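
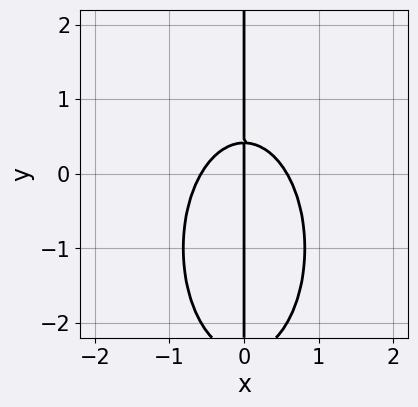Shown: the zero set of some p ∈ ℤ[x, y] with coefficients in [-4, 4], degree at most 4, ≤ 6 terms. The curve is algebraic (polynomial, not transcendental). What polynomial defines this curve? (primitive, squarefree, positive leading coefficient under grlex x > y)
3*x^3 + x*y^2 + 2*x*y - x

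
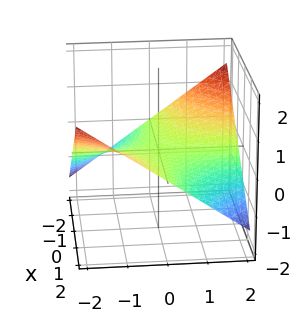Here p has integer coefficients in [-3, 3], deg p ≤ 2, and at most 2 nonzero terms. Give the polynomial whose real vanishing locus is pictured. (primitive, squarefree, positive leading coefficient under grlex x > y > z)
x*y + 3*z

1. deg p = 2.
2. From the axis intercepts and sections: the visible x-axis segment lies entirely on the surface; one z-axis crossing is at z = 0; every point of the y-axis in the box is on the surface.
3. Fitting integer coefficients to these (and the overall shape) gives p.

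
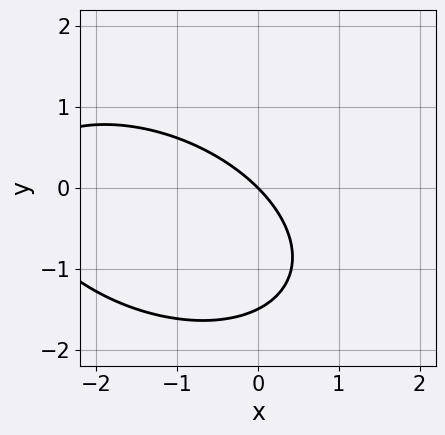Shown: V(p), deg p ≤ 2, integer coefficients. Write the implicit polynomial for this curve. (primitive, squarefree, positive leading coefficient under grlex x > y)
The degree is 2 — no degree-1 curve has this shape.
Checking where it meets the axes: it crosses the y-axis at the gridline y = 0; it crosses the x-axis at the gridline x = 0.
The integer polynomial consistent with all of this is the stated p.

x^2 + x*y + 2*y^2 + 3*x + 3*y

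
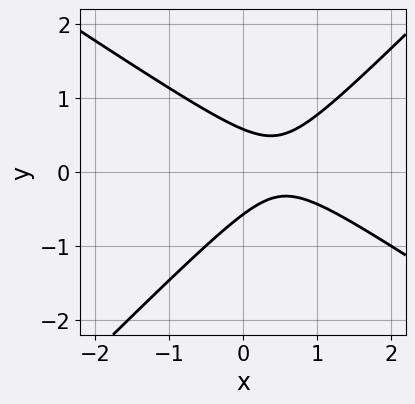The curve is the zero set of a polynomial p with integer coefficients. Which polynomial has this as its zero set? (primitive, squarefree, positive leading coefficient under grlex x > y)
2*x^2 + x*y - 3*y^2 - 2*x + 1

Degree: a generic line meets the curve in up to 2 points, so deg p = 2.
Against the integer gridlines: the curve avoids every integer x-axis point in the box.
These observations pin down the coefficients.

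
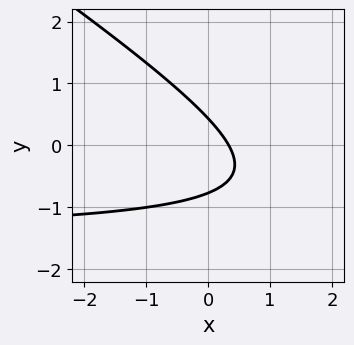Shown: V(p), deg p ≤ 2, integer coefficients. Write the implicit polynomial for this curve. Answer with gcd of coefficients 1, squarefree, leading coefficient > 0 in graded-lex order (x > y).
2*x*y + 3*y^2 + 3*x + y - 1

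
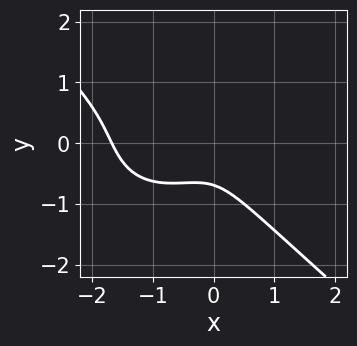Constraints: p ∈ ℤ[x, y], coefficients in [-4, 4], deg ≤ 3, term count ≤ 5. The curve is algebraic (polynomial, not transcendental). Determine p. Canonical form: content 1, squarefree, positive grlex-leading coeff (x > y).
2*x^3 + 3*y^3 + 3*x^2 - 2*x*y + 1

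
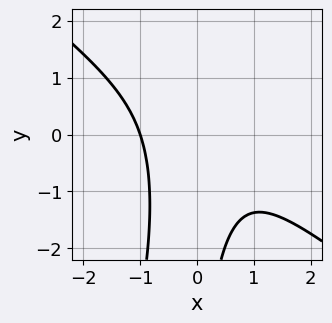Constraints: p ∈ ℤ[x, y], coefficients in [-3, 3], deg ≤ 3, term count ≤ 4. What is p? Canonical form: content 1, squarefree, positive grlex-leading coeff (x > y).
3*x^3 + 3*x^2*y - x*y^2 + 3

1. deg p = 3. The shape is more complex than any degree-2 curve.
2. Checking where it meets the axes: it meets the x-axis at x = -1 (among the integer gridlines); the curve avoids every integer y-axis point in the box.
3. These observations pin down the coefficients.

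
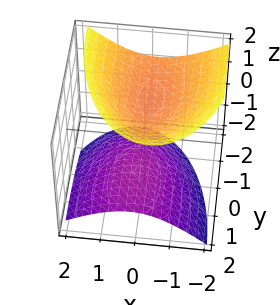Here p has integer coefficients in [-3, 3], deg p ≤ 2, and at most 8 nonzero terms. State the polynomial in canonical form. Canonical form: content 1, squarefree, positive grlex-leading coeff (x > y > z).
First, the picture has 2 separate pieces.
Next, deg p = 2.
Then, reading off the gridlines: the surface avoids every integer y-axis point in the box; the surface avoids every integer x-axis point in the box.
Finally, matching integer coefficients to the picture gives p.

3*x^2 + x*z + y^2 + 2*y*z - 3*z^2 + 2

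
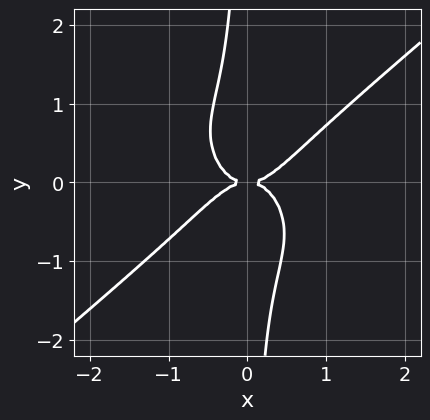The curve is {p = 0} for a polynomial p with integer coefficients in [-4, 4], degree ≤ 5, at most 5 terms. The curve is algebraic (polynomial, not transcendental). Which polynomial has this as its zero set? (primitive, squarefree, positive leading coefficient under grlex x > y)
2*x^4 - x^3*y - 2*x*y^3 - y^2

First, the degree is 4 — the shape is more complex than any degree-3 curve.
Then, observable constraints: one x-axis crossing is at x = 0; one y-axis crossing is at y = 0.
Finally, fitting integer coefficients to these (and the overall shape) gives p.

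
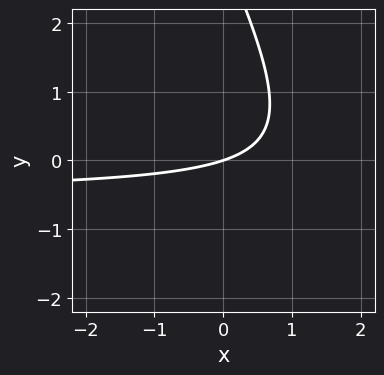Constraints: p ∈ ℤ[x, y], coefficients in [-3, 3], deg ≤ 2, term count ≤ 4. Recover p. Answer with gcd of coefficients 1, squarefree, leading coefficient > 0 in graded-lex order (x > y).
The degree is 2 — the shape is more complex than any degree-1 curve.
From the axis intercepts and sections: it crosses the y-axis at the gridline y = 0; it meets the x-axis at x = 0 (among the integer gridlines).
Fitting integer coefficients to these (and the overall shape) gives p.

2*x*y + y^2 + x - 3*y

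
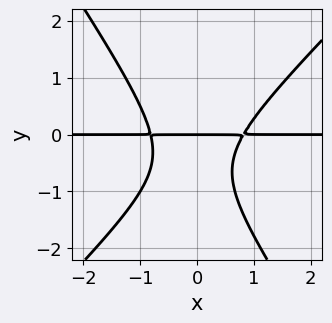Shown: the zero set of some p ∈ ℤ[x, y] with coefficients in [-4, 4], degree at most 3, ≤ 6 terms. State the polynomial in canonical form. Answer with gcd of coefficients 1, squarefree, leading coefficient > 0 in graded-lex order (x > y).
1. deg p = 3. The shape is more complex than any degree-2 curve.
2. Observable constraints: it meets the y-axis at y = 0 (among the integer gridlines); every point of the x-axis in the box is on the curve.
3. Putting this together gives p.

3*x^2*y - x*y^2 - 2*y^3 - 2*y^2 - 2*y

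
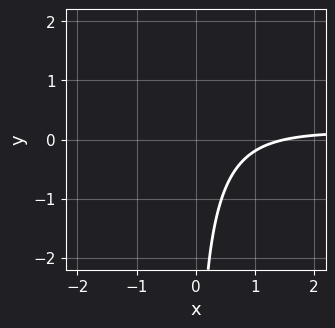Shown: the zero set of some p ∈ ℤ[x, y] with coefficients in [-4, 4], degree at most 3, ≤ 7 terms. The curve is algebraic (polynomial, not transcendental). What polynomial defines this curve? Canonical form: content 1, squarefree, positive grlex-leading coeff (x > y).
1. deg p = 3. No degree-2 curve has this shape.
2. From the axis intercepts and sections: it misses every integer gridline on the y-axis.
3. Putting this together gives p.

2*x^2*y - x*y^2 + 3*x*y - 2*x + 3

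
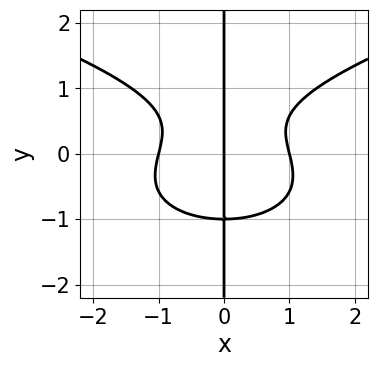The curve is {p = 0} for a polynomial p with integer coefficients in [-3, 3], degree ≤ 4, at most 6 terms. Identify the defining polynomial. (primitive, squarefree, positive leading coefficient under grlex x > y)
3*x*y^3 - 2*x^3 - x*y + 2*x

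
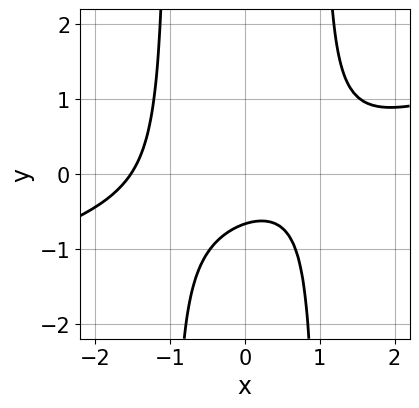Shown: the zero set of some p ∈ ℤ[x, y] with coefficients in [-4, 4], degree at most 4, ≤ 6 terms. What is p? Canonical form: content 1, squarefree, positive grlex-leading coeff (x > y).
x^3 - 3*x^2*y - x + 3*y + 2

1. The degree is 3 — the shape is more complex than any degree-2 curve.
2. Matching integer coefficients to the picture gives p.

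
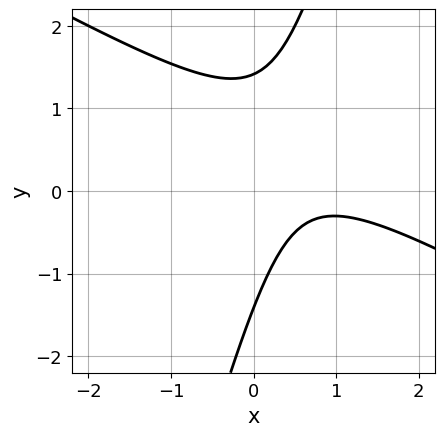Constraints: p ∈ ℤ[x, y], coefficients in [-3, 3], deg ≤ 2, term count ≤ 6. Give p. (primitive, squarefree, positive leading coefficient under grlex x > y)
2*x^2 + 3*x*y - y^2 - 3*x + 2

1. The degree is 2 — the shape is more complex than any degree-1 curve.
2. Observable constraints: it misses every integer gridline on the x-axis.
3. Assembling these constraints gives the stated polynomial.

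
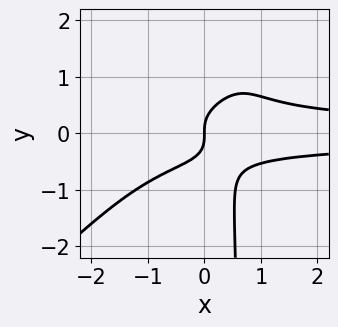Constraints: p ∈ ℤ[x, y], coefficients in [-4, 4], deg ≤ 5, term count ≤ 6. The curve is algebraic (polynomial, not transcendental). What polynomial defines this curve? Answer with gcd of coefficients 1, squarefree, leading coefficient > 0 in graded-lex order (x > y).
3*x^2*y^2 - 3*x*y^3 + 2*y^3 - x

First, deg p = 4. The shape is more complex than any degree-3 curve.
Next, from the visible intercepts: one x-axis crossing is at x = 0; it crosses the y-axis at the gridline y = 0.
Finally, these observations pin down the coefficients.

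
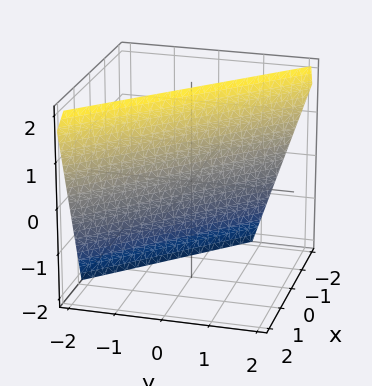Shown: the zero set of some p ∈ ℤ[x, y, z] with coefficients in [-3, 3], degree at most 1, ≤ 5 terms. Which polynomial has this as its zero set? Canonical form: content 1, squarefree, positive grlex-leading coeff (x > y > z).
First, the degree is 1 — the surface is flat (a plane).
Then, checking where it meets the axes: it crosses the z-axis at the gridline z = 2.
Finally, putting this together gives p.

3*x + 3*y - z + 2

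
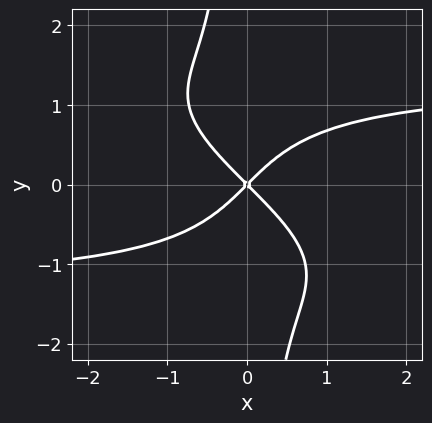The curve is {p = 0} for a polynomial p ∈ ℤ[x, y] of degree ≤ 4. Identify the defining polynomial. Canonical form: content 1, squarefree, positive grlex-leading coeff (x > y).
(a) The degree is 4 — no degree-3 curve has this shape.
(b) Reading off the gridlines: it crosses the y-axis at the gridline y = 0; one x-axis crossing is at x = 0.
(c) Together with the visible shape, these determine p as stated.

x^2*y^2 + 2*x*y^3 - 2*x^2 + 2*y^2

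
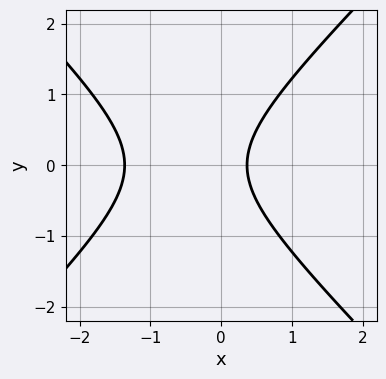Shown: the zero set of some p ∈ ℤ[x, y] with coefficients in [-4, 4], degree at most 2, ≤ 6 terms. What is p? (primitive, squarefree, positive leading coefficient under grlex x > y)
2*x^2 - 2*y^2 + 2*x - 1

First, degree: the shape is more complex than any degree-1 curve, so deg p = 2.
Next, symmetries: it's symmetric under y → −y, forcing even powers of y.
Then, checking where it meets the axes: no y-intercept at any integer in the box.
Finally, putting this together gives p.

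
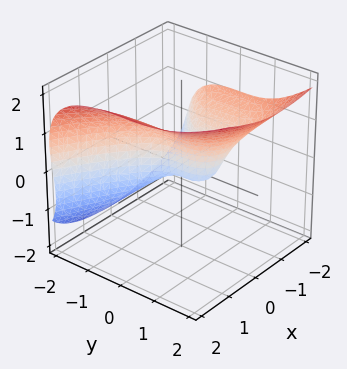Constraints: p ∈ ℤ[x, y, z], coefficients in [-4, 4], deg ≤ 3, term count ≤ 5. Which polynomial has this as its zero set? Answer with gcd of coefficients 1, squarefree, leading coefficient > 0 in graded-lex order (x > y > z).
2*y^3 - 3*z^3 + 3*x^2 + 2*x*z + 3*x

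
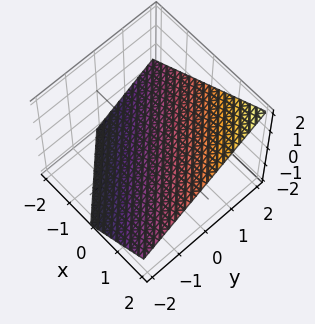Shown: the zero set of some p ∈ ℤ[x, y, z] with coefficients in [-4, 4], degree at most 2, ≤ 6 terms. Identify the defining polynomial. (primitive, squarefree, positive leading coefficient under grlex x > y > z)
(a) Degree: the surface is flat (a plane), so deg p = 1.
(b) Against the integer gridlines: it meets the x-axis at x = 1 (among the integer gridlines); one y-axis crossing is at y = 1.
(c) Putting this together gives p.

2*x + 2*y - 3*z - 2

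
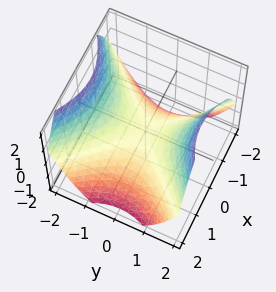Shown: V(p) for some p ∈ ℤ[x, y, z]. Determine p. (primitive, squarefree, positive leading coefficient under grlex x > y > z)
2*x^2 - 2*y^2 + 3*z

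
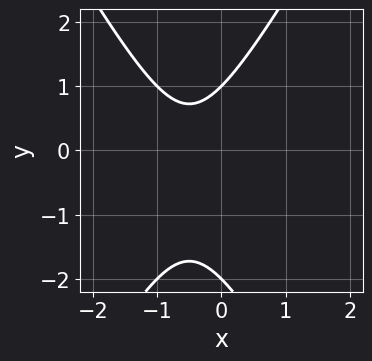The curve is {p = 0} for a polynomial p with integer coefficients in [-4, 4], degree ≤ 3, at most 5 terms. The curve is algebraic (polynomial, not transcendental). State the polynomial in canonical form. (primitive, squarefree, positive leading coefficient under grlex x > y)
3*x^2 - y^2 + 3*x - y + 2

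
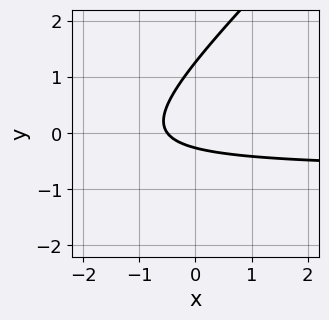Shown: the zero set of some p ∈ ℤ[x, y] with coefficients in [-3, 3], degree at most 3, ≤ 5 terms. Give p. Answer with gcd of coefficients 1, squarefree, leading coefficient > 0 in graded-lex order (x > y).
3*x*y - 3*y^2 + 2*x + 3*y + 1

(a) The degree is 2 — the shape is more complex than any degree-1 curve.
(b) The integer polynomial consistent with all of this is the stated p.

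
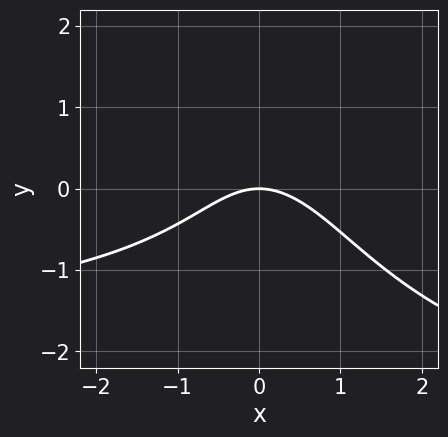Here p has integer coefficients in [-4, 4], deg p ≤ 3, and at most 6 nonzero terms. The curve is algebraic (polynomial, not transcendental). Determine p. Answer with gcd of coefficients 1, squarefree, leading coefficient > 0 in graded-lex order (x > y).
(a) The degree is 3 — no degree-2 curve has this shape.
(b) From the visible intercepts: it meets the y-axis at y = 0 (among the integer gridlines); one x-axis crossing is at x = 0.
(c) The integer polynomial consistent with all of this is the stated p.

x^2*y + x*y^2 + y^3 + 2*x^2 + 3*y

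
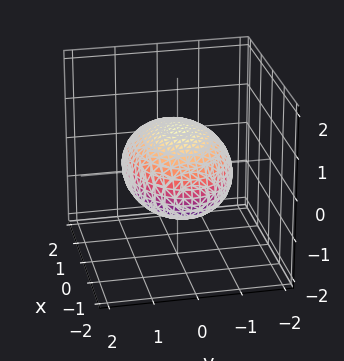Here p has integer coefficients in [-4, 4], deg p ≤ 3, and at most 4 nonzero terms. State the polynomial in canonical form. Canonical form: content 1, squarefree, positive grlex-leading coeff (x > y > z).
x^2 + 2*y^2 + 3*z^2 - 3

First, degree: bounded and convex; a quadric, so deg p = 2.
Next, symmetries: it's symmetric under z → −z, forcing even powers of z; mirror symmetry x ↦ −x ⇒ only even powers of x; mirror symmetry y ↦ −y ⇒ only even powers of y.
Then, against the integer gridlines: among the integer gridlines, it crosses the z-axis at z ∈ {-1, 1}.
Finally, putting this together gives p.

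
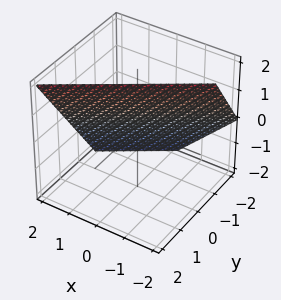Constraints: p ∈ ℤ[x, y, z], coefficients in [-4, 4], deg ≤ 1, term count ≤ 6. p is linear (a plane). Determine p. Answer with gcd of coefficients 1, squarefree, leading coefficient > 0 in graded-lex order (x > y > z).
2*x - 3*y + 2*z - 2

(a) deg p = 1. Every cross-section is a straight line — this is a plane.
(b) Observable constraints: it meets the x-axis at x = 1 (among the integer gridlines); it meets the z-axis at z = 1 (among the integer gridlines).
(c) Fitting integer coefficients to these (and the overall shape) gives p.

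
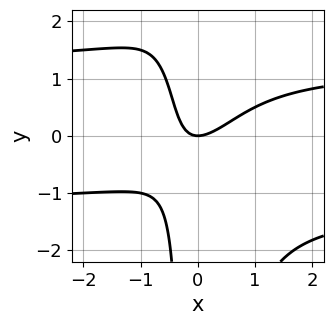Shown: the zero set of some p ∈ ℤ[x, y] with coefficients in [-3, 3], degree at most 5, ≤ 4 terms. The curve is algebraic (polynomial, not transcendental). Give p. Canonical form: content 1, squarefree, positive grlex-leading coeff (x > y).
2*x^2*y^2 - 3*x^2 + 3*x*y + 2*y

The degree is 4 — the shape is more complex than any degree-3 curve.
Observable constraints: it meets the x-axis at x = 0 (among the integer gridlines); it crosses the y-axis at the gridline y = 0.
Matching integer coefficients to the picture gives p.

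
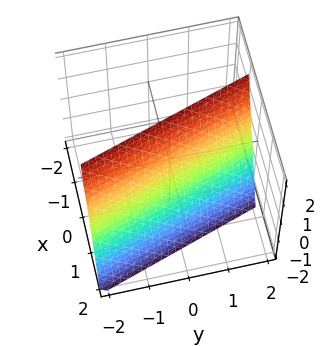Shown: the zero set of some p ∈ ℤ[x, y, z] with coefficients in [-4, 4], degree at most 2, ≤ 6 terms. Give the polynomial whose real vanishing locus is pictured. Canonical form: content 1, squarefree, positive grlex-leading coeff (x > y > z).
(a) deg p = 1. The surface is flat (a plane).
(b) From the axis intercepts and sections: it meets the y-axis at y = 2 (among the integer gridlines); it crosses the z-axis at the gridline z = 2.
(c) Assembling these constraints gives the stated polynomial.

3*x + y + z - 2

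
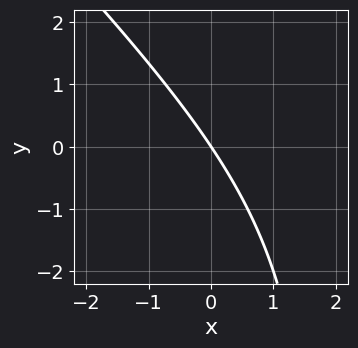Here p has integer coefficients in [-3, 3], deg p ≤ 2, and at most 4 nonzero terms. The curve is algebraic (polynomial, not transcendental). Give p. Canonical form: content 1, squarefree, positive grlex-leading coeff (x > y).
First, deg p = 2. A generic line meets the curve in up to 2 points.
Next, checking where it meets the axes: it meets the x-axis at x = 0 (among the integer gridlines); one y-axis crossing is at y = 0.
Finally, matching integer coefficients to the picture gives p.

x^2 + x*y - 3*x - 2*y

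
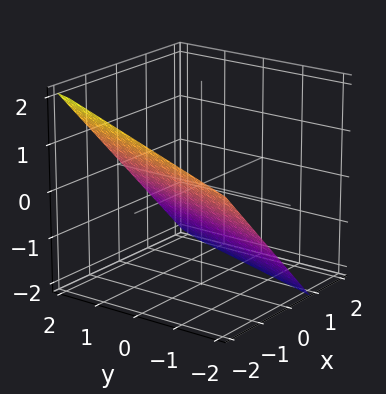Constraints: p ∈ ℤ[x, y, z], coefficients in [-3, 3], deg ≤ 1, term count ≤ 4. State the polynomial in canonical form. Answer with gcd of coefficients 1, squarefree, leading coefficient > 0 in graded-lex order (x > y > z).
deg p = 1. Every cross-section is a straight line — this is a plane.
From the axis intercepts and sections: it crosses the y-axis at the gridline y = 2.
These observations pin down the coefficients.

3*x - y + 3*z + 2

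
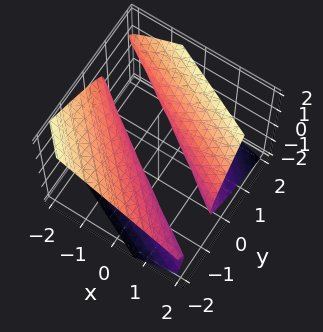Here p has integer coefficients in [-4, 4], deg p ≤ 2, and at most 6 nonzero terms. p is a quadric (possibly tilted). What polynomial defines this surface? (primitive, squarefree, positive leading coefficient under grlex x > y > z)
x^2 + 3*x*y + 2*y^2 + 2*y*z - 3*z^2 - 1

First, there are 2 components. They look like related sheets of one shape, so recover p as a whole.
Next, deg p = 2. The shape is more complex than any degree-1 surface.
Then, against the integer gridlines: among the integer gridlines, it crosses the x-axis at x ∈ {-1, 1}; it misses every integer gridline on the z-axis.
Finally, these observations pin down the coefficients.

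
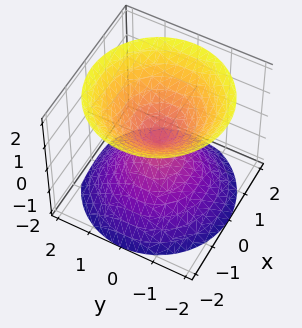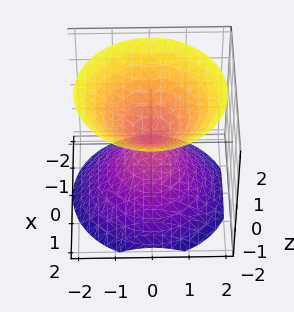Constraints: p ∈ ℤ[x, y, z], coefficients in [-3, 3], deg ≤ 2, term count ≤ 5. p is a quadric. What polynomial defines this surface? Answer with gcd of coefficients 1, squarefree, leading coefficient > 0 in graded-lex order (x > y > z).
I count 2 distinct pieces. Treating them together as one polynomial.
Degree: a double cone through the origin; a quadric, so deg p = 2.
Symmetry: the surface is invariant under rotation about z: p = q(x² + y², z); it's symmetric under z → −z, forcing even powers of z.
Reading off the gridlines: a circular section at z = -1 has radius exactly 1; one x-axis crossing is at x = 0; it meets the y-axis at y = 0 (among the integer gridlines).
The integer polynomial consistent with all of this is the stated p.

x^2 + y^2 - z^2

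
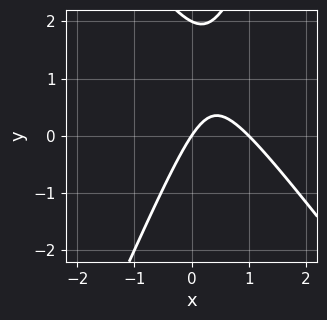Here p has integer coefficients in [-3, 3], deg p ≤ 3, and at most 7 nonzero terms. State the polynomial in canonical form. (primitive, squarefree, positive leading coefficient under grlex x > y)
1. Degree: the shape is more complex than any degree-1 curve, so deg p = 2.
2. From the visible intercepts: the y-axis gridline crossings are at y ∈ {0, 2}; among the integer gridlines, it crosses the x-axis at x ∈ {0, 1}.
3. The integer polynomial consistent with all of this is the stated p.

3*x^2 + x*y - y^2 - 3*x + 2*y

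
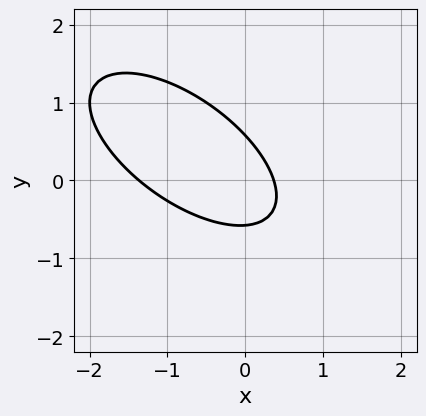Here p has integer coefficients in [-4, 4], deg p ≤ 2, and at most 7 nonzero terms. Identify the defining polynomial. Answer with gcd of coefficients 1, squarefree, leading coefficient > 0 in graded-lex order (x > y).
2*x^2 + 3*x*y + 3*y^2 + 2*x - 1

First, deg p = 2.
Finally, putting this together gives p.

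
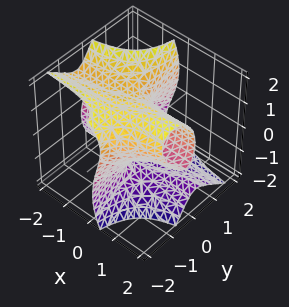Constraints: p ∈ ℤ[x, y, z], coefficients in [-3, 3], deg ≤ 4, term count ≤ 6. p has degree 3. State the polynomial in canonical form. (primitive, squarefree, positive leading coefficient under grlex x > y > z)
First, degree: a generic line meets the surface in up to 3 points, so deg p = 3.
Then, observable constraints: the visible x-axis segment lies entirely on the surface; it crosses the z-axis at the gridline z = 0; it meets the y-axis at y = 0 (among the integer gridlines).
Finally, assembling these constraints gives the stated polynomial.

3*x*y^2 + 2*x*y*z + z^3 + 2*y - 2*z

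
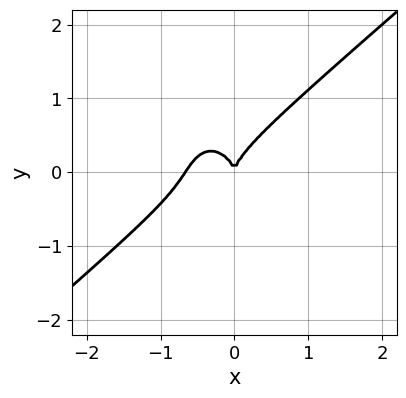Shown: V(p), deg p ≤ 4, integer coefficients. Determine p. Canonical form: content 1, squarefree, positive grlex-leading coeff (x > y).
(a) The degree is 3 — the shape is more complex than any degree-2 curve.
(b) Against the integer gridlines: one x-axis crossing is at x = 0; it crosses the y-axis at the gridline y = 0.
(c) Matching integer coefficients to the picture gives p.

3*x^3 - 2*x^2*y - 2*y^3 + 2*x^2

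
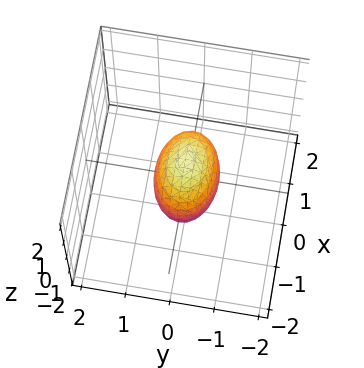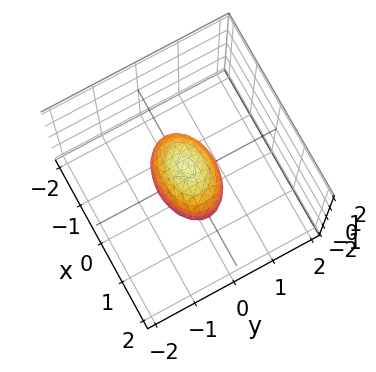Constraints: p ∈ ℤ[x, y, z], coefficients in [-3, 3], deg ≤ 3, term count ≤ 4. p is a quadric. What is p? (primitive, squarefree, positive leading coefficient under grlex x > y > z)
First, the degree is 2 — bounded and convex; a quadric.
Next, symmetries: the z ↦ −z reflection is a symmetry, so z appears only in even powers; mirror symmetry y ↦ −y ⇒ only even powers of y; the x ↦ −x reflection is a symmetry, so x appears only in even powers.
Then, from the visible intercepts: the z-axis gridline crossings are at z ∈ {-1, 1}; among the integer gridlines, it crosses the x-axis at x ∈ {-1, 1}.
Finally, together with the visible shape, these determine p as stated.

x^2 + 2*y^2 + z^2 - 1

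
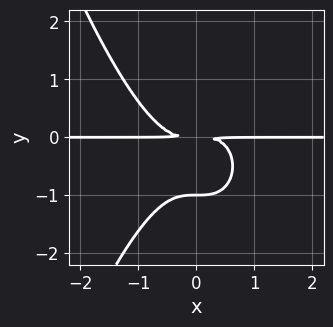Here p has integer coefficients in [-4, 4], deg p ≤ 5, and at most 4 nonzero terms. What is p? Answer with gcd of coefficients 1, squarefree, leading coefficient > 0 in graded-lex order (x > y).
1. The degree is 4 — a generic line meets the curve in up to 4 points.
2. Observable constraints: it meets the y-axis at y = -1 (among the integer gridlines); the visible x-axis segment lies entirely on the curve.
3. Fitting integer coefficients to these (and the overall shape) gives p.

x^3*y + y^3 + y^2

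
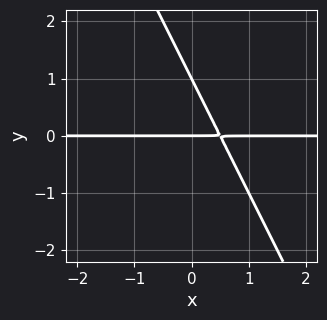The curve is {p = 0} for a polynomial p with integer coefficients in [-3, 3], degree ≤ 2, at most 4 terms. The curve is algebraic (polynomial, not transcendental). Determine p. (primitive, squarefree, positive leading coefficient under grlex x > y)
1. The degree is 2 — the shape is more complex than any degree-1 curve.
2. From the axis intercepts and sections: the visible x-axis segment lies entirely on the curve; the y-axis gridline crossings are at y ∈ {0, 1}.
3. Fitting integer coefficients to these (and the overall shape) gives p.

2*x*y + y^2 - y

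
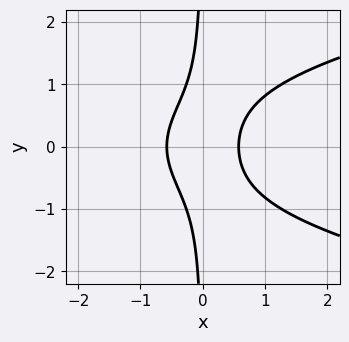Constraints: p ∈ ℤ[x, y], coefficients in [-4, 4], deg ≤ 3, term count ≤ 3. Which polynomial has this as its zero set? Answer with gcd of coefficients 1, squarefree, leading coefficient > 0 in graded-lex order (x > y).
deg p = 3.
Symmetries: mirror symmetry y ↦ −y ⇒ only even powers of y.
Against the integer gridlines: no y-intercept at any integer in the box.
These observations pin down the coefficients.

3*x*y^2 - 3*x^2 + 1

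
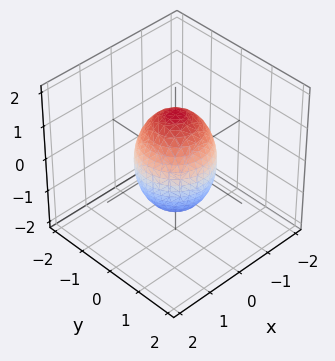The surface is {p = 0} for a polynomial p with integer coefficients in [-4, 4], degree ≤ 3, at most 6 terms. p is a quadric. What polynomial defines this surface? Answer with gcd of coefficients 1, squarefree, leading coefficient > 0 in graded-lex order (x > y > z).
2*x^2 + 2*y^2 + z^2 - 2

(a) The degree is 2 — bounded and convex; a quadric.
(b) Symmetries: mirror symmetry z ↦ −z ⇒ only even powers of z; rotational symmetry about the z-axis ⇒ p depends on x, y only through x² + y².
(c) From the visible intercepts: a circular section at z = 0 has radius exactly 1; among the integer gridlines, it crosses the y-axis at y ∈ {-1, 1}; among the integer gridlines, it crosses the x-axis at x ∈ {-1, 1}.
(d) Putting this together gives p.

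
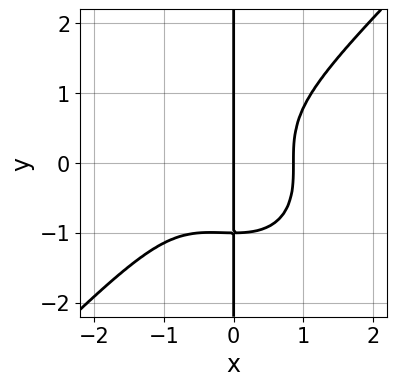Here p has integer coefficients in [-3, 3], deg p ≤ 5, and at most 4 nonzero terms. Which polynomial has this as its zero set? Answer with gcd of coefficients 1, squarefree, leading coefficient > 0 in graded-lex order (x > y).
2*x^4 - 2*x*y^3 + x^3 - 2*x

The degree is 4 — the shape is more complex than any degree-3 curve.
Observable constraints: it meets the x-axis at x = 0 (among the integer gridlines); every point of the y-axis in the box is on the curve.
Together with the visible shape, these determine p as stated.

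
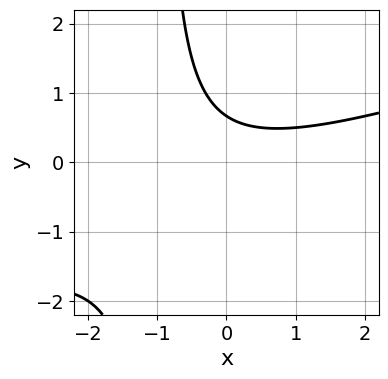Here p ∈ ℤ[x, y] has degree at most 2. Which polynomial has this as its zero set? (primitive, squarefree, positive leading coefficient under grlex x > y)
x^2 - 3*x*y - 3*y + 2

First, deg p = 2.
Next, from the axis intercepts and sections: it misses every integer gridline on the x-axis.
Finally, the integer polynomial consistent with all of this is the stated p.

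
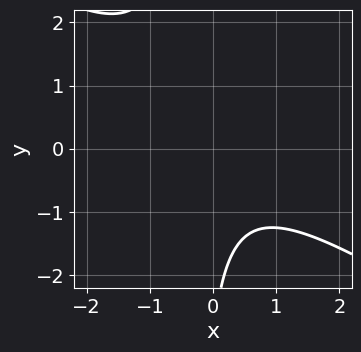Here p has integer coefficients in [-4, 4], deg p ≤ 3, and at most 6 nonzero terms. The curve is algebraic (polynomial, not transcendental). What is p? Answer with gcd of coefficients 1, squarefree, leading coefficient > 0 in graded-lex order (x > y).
1. deg p = 2. A generic line meets the curve in up to 2 points.
2. Observable constraints: the curve avoids every integer x-axis point in the box; it misses every integer gridline on the y-axis.
3. The integer polynomial consistent with all of this is the stated p.

2*x^2 + 3*x*y + y + 3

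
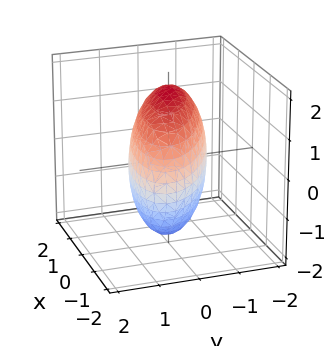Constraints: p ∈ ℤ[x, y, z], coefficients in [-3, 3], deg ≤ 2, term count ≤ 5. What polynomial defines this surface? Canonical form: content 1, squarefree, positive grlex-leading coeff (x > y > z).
deg p = 2. The shape is more complex than any degree-1 surface.
From the visible intercepts: the y-axis gridline crossings are at y ∈ {-1, 1}.
Putting this together gives p.

x^2 + 2*x*y + 3*y^2 + z^2 - 3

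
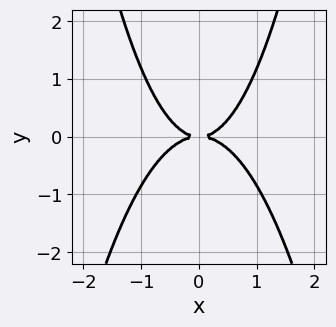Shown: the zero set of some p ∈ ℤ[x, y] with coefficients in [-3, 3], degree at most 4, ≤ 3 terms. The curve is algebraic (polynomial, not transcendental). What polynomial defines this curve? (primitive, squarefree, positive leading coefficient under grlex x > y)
3*x^4 + x^2*y - 3*y^2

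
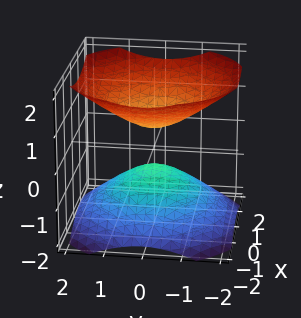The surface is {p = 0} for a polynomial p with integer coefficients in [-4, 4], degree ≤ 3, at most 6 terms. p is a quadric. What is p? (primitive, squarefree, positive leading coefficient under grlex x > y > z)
2*x^2 + 2*y^2 - 3*z^2 + 1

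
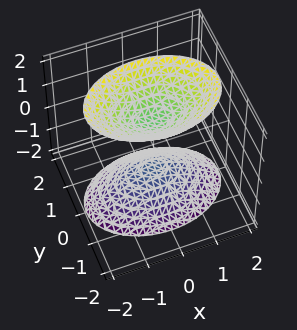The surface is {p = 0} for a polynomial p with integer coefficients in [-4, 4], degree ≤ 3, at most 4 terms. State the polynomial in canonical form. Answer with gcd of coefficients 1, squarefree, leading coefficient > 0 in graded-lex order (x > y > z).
(a) The picture has 2 separate pieces. They look like related sheets of one shape, so recover p as a whole.
(b) deg p = 2. Two separate bowl-shaped sheets opening away from each other; a quadric.
(c) Symmetries: it's symmetric under x → −x, forcing even powers of x; it's symmetric under z → −z, forcing even powers of z; mirror symmetry y ↦ −y ⇒ only even powers of y.
(d) Against the integer gridlines: it misses every integer gridline on the y-axis; among the integer gridlines, it crosses the z-axis at z ∈ {-1, 1}; no x-intercept at any integer in the box.
(e) Matching integer coefficients to the picture gives p.

x^2 + 2*y^2 - z^2 + 1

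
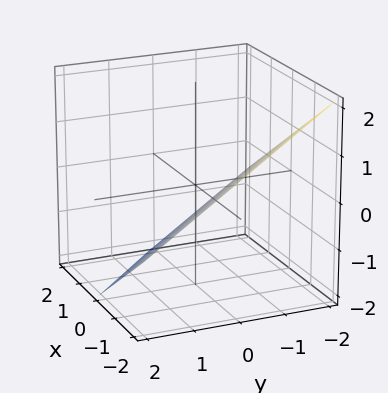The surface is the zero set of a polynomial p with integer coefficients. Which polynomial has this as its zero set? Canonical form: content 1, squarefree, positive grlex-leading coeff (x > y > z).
deg p = 1. Every cross-section is a straight line — this is a plane.
Against the integer gridlines: it meets the x-axis at x = -1 (among the integer gridlines); it meets the y-axis at y = -1 (among the integer gridlines).
Solving for integer coefficients yields p as stated.

2*x + 2*y + 3*z + 2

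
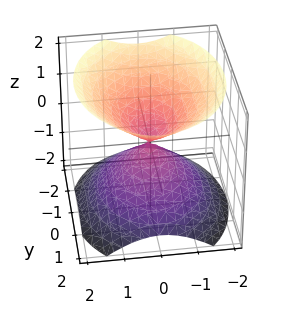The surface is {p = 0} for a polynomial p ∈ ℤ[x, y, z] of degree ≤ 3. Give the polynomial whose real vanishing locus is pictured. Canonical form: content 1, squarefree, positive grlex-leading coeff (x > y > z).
There are 2 components. They look like related sheets of one shape, so recover p as a whole.
deg p = 2. Two nappes meeting at a single point; a quadric.
Symmetries: the z ↦ −z reflection is a symmetry, so z appears only in even powers; the x ↦ −x reflection is a symmetry, so x appears only in even powers; mirror symmetry y ↦ −y ⇒ only even powers of y.
From the visible intercepts: it crosses the x-axis at the gridline x = 0; it crosses the z-axis at the gridline z = 0; one y-axis crossing is at y = 0.
Matching integer coefficients to the picture gives p.

3*x^2 + 2*y^2 - 3*z^2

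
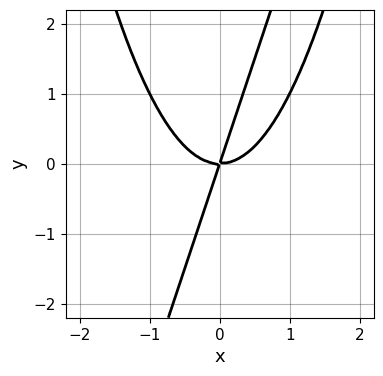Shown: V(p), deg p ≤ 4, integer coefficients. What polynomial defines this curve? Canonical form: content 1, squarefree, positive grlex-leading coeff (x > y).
(a) Degree: no degree-2 curve has this shape, so deg p = 3.
(b) From the visible intercepts: it meets the y-axis at y = 0 (among the integer gridlines); it meets the x-axis at x = 0 (among the integer gridlines).
(c) The integer polynomial consistent with all of this is the stated p.

3*x^3 - x^2*y - 3*x*y + y^2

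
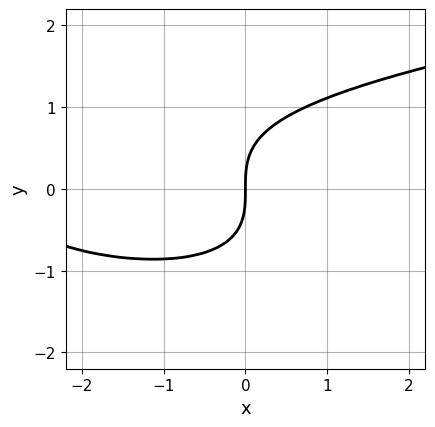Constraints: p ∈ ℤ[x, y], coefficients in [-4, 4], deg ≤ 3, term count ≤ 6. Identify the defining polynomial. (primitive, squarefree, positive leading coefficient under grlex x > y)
1. The degree is 3 — no degree-2 curve has this shape.
2. Checking where it meets the axes: it meets the y-axis at y = 0 (among the integer gridlines); it meets the x-axis at x = 0 (among the integer gridlines).
3. The integer polynomial consistent with all of this is the stated p.

x*y^2 + 2*y^3 - x^2 - 3*x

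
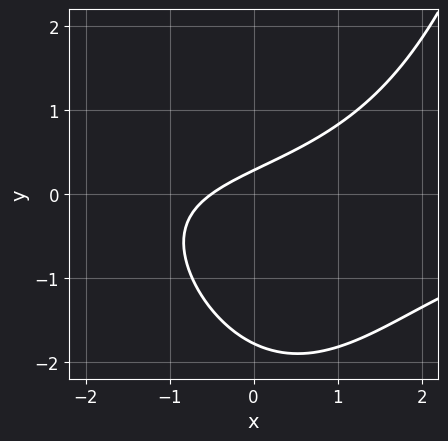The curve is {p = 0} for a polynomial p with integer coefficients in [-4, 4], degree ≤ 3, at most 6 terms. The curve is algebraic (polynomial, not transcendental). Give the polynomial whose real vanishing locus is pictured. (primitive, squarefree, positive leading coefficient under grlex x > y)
1. The degree is 3 — the shape is more complex than any degree-2 curve.
2. Putting this together gives p.

x^2*y - 2*y^2 + 2*x - 3*y + 1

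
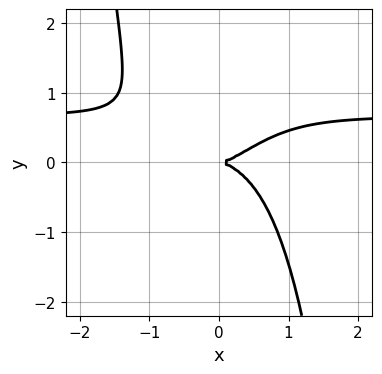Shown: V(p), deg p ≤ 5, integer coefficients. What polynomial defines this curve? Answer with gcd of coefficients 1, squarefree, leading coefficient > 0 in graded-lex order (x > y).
3*x^3*y - 2*x^3 + 3*y^2

deg p = 4. The shape is more complex than any degree-3 curve.
From the visible intercepts: it meets the x-axis at x = 0 (among the integer gridlines); it crosses the y-axis at the gridline y = 0.
Assembling these constraints gives the stated polynomial.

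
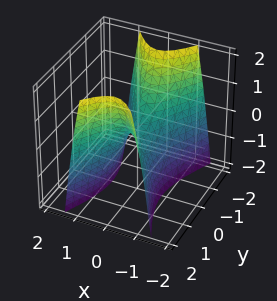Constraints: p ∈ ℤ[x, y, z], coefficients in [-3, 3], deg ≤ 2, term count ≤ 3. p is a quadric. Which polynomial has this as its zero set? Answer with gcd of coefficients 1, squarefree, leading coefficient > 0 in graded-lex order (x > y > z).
1. The degree is 2 — a hyperbolic paraboloid; a quadric.
2. Symmetries: it's symmetric under x → −x, forcing even powers of x; mirror symmetry y ↦ −y ⇒ only even powers of y.
3. Against the integer gridlines: it meets the y-axis at y = 0 (among the integer gridlines); it meets the x-axis at x = 0 (among the integer gridlines); it meets the z-axis at z = 0 (among the integer gridlines).
4. Assembling these constraints gives the stated polynomial.

3*x^2 - y^2 + z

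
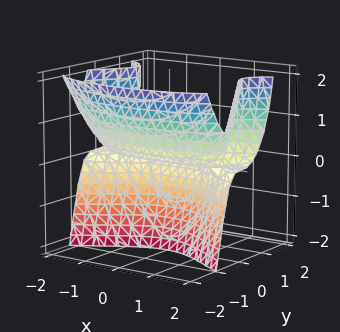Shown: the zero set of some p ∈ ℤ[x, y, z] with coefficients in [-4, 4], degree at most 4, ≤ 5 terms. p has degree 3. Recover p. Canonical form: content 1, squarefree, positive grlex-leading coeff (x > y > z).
x^2*z - 3*y^3 + 3*y*z - z^2 - 2*z

The degree is 3 — a generic line meets the surface in up to 3 points.
From the axis intercepts and sections: it meets the y-axis at y = 0 (among the integer gridlines); the z-axis gridline crossings are at z ∈ {-2, 0}; every point of the x-axis in the box is on the surface.
Matching integer coefficients to the picture gives p.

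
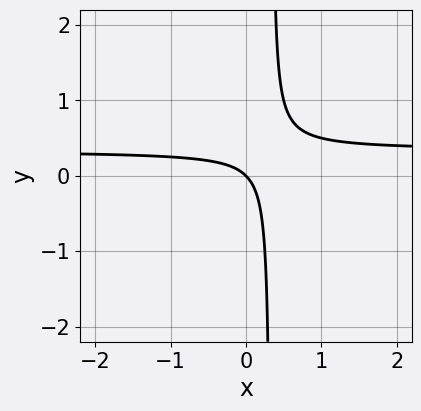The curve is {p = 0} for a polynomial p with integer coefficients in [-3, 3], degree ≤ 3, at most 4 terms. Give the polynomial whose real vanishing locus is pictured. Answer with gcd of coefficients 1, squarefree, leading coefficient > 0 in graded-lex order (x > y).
3*x*y - x - y

1. Degree: a generic line meets the curve in up to 2 points, so deg p = 2.
2. From the visible intercepts: one x-axis crossing is at x = 0; one y-axis crossing is at y = 0.
3. Assembling these constraints gives the stated polynomial.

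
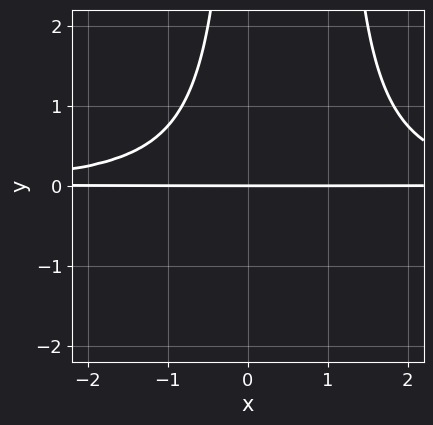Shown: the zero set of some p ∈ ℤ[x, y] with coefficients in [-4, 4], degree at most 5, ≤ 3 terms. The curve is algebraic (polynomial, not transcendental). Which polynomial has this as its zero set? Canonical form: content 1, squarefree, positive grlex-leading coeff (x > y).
2*x^2*y^2 - 2*x*y^2 - 3*y

First, degree: a generic line meets the curve in up to 4 points, so deg p = 4.
Then, from the axis intercepts and sections: the visible x-axis segment lies entirely on the curve; it crosses the y-axis at the gridline y = 0.
Finally, these observations pin down the coefficients.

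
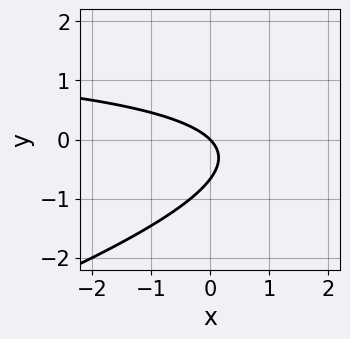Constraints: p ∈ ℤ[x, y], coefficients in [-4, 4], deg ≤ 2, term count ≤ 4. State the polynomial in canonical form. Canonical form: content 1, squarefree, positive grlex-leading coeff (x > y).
x*y - 3*y^2 - 2*x - 2*y

1. The degree is 2 — no degree-1 curve has this shape.
2. Observable constraints: it crosses the y-axis at the gridline y = 0; one x-axis crossing is at x = 0.
3. Assembling these constraints gives the stated polynomial.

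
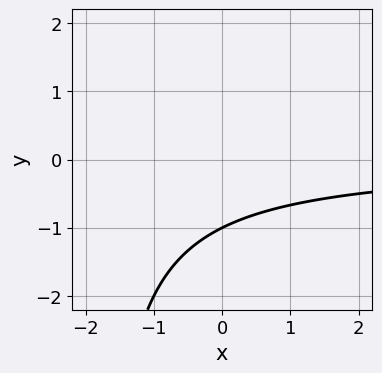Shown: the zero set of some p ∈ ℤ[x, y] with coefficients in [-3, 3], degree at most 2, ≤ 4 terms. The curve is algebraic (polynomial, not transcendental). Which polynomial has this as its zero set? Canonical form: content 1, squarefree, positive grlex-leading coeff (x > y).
x*y + 2*y + 2

The degree is 2 — the shape is more complex than any degree-1 curve.
Checking where it meets the axes: it meets the y-axis at y = -1 (among the integer gridlines); no x-intercept at any integer in the box.
Fitting integer coefficients to these (and the overall shape) gives p.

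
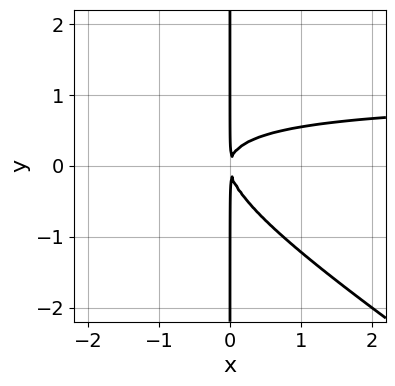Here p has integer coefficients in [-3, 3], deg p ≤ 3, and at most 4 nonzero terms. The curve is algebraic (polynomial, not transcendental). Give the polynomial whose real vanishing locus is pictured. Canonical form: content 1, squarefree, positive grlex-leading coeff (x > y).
1. Degree: no degree-2 curve has this shape, so deg p = 3.
2. Against the integer gridlines: the visible y-axis segment lies entirely on the curve.
3. Putting this together gives p.

2*x^2*y + 3*x*y^2 - 2*x^2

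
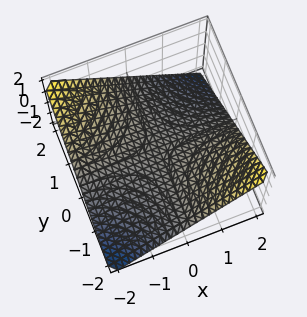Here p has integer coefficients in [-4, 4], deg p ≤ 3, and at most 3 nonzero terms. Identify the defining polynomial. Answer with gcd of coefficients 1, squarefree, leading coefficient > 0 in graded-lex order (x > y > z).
deg p = 2. A saddle surface; a quadric.
Reading off the gridlines: the visible x-axis segment lies entirely on the surface; it meets the z-axis at z = 0 (among the integer gridlines); the visible y-axis segment lies entirely on the surface.
Solving for integer coefficients yields p as stated.

x*y + 2*z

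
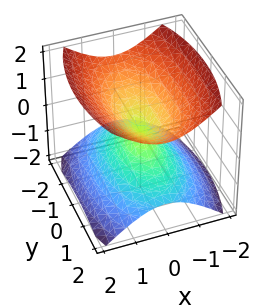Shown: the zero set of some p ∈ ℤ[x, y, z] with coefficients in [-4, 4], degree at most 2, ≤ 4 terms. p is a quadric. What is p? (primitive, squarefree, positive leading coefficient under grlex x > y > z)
The picture has 2 separate pieces. Treating them together as one polynomial.
deg p = 2. A double cone through the origin; a quadric.
Symmetries: it's symmetric under x → −x, forcing even powers of x; it's symmetric under y → −y, forcing even powers of y; the z ↦ −z reflection is a symmetry, so z appears only in even powers.
From the visible intercepts: one y-axis crossing is at y = 0; one x-axis crossing is at x = 0.
Solving for integer coefficients yields p as stated.

3*x^2 + y^2 - 3*z^2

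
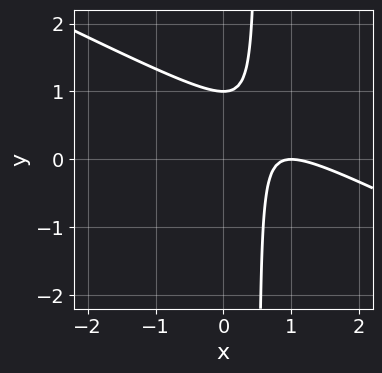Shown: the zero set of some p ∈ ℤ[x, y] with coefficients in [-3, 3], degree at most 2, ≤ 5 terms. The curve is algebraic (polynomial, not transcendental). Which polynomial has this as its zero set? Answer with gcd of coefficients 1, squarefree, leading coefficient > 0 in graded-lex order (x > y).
x^2 + 2*x*y - 2*x - y + 1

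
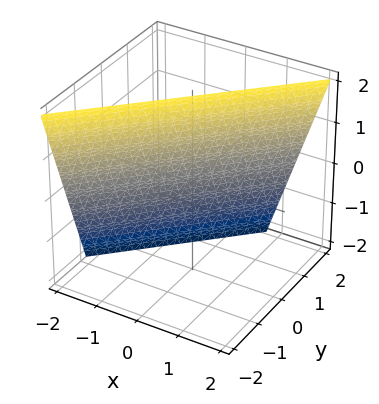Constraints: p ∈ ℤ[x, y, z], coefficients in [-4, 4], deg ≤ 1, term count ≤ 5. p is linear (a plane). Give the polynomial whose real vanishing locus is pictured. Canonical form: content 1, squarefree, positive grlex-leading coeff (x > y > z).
3*x - 3*y - z + 2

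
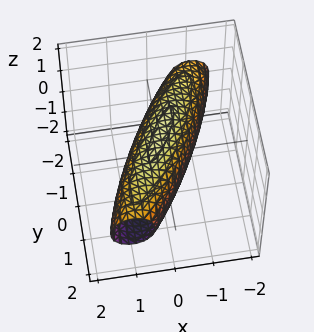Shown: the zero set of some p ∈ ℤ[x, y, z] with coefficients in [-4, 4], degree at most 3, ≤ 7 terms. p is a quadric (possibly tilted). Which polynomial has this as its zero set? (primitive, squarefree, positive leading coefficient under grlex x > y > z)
3*x^2 - 3*x*y + y^2 + 2*z^2 - 2

First, the degree is 2 — a generic line meets the surface in up to 2 points.
Next, from the axis intercepts and sections: among the integer gridlines, it crosses the z-axis at z ∈ {-1, 1}.
Finally, putting this together gives p.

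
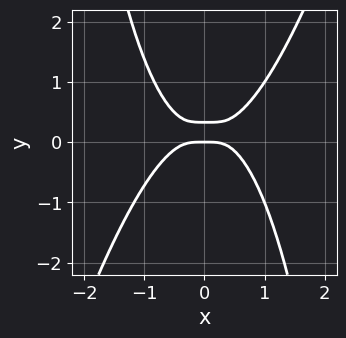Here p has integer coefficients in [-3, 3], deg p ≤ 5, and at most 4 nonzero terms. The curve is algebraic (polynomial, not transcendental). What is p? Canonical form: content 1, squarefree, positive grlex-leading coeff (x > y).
3*x^4 - x^3*y - 3*y^2 + y

1. Degree: a generic line meets the curve in up to 4 points, so deg p = 4.
2. Against the integer gridlines: it crosses the y-axis at the gridline y = 0; it meets the x-axis at x = 0 (among the integer gridlines).
3. Matching integer coefficients to the picture gives p.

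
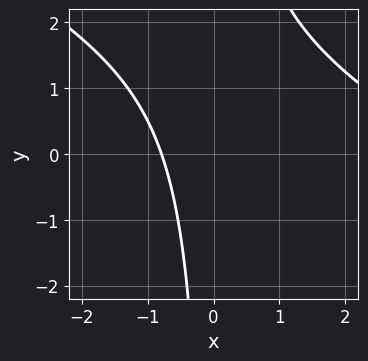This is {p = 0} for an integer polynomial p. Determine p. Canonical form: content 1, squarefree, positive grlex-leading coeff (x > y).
x^2 + 2*x*y - 3*x - 3

1. The degree is 2 — no degree-1 curve has this shape.
2. Checking where it meets the axes: it misses every integer gridline on the y-axis.
3. Putting this together gives p.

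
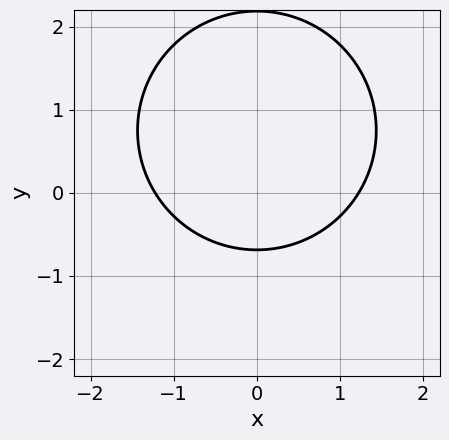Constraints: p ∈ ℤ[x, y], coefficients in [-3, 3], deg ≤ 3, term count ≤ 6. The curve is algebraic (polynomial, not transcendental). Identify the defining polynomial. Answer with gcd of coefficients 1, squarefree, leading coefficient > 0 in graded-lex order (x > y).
The degree is 2 — no degree-1 curve has this shape.
Symmetries: it's symmetric under x → −x, forcing even powers of x.
Together with the visible shape, these determine p as stated.

2*x^2 + 2*y^2 - 3*y - 3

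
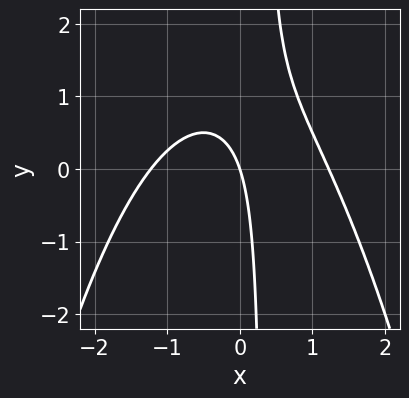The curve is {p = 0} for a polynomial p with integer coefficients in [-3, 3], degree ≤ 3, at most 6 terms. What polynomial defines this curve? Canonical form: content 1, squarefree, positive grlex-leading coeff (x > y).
(a) Degree: a generic line meets the curve in up to 3 points, so deg p = 3.
(b) Checking where it meets the axes: it crosses the y-axis at the gridline y = 0; it crosses the x-axis at the gridline x = 0.
(c) Fitting integer coefficients to these (and the overall shape) gives p.

2*x^3 + 3*x*y - 3*x - y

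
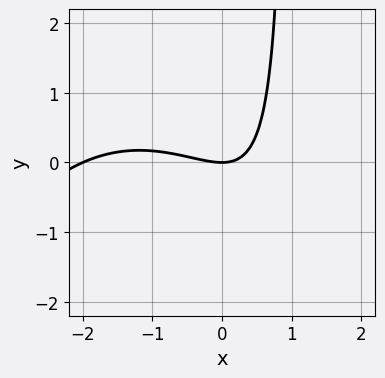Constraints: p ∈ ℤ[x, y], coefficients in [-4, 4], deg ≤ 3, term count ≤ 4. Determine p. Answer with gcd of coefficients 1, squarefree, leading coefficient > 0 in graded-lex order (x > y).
1. The degree is 3 — no degree-2 curve has this shape.
2. From the axis intercepts and sections: the x-axis gridline crossings are at x ∈ {-2, 0}; it crosses the y-axis at the gridline y = 0.
3. Matching integer coefficients to the picture gives p.

x^3 + 2*x^2 + 3*x*y - 3*y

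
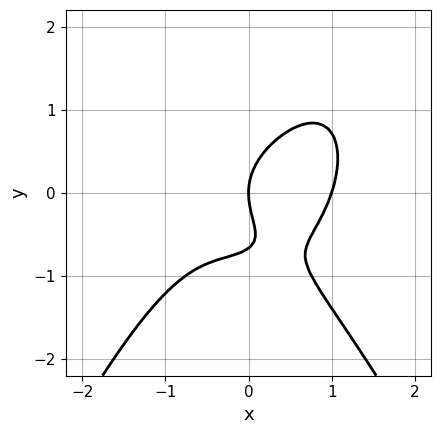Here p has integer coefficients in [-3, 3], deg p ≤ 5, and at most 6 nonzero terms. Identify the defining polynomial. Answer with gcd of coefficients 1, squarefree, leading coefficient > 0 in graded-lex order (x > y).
3*x^4 + 3*y^3 - 3*x*y + 2*y^2 - 3*x

The degree is 4 — a generic line meets the curve in up to 4 points.
Observable constraints: among the integer gridlines, it crosses the x-axis at x ∈ {0, 1}; it crosses the y-axis at the gridline y = 0.
Assembling these constraints gives the stated polynomial.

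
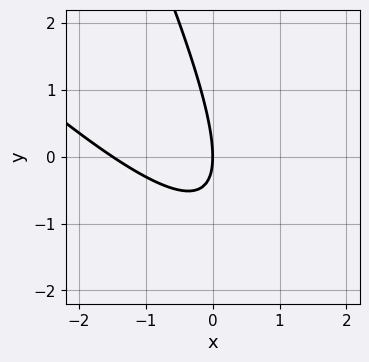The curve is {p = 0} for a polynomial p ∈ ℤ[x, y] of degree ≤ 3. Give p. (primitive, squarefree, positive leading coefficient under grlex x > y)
2*x^2 + 3*x*y + y^2 + 3*x

First, the degree is 2 — a generic line meets the curve in up to 2 points.
Then, checking where it meets the axes: it crosses the x-axis at the gridline x = 0; it meets the y-axis at y = 0 (among the integer gridlines).
Finally, putting this together gives p.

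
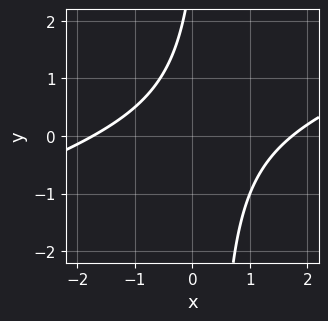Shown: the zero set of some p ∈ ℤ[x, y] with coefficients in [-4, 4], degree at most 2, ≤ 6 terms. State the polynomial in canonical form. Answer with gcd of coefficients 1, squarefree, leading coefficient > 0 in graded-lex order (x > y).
deg p = 2.
From the visible intercepts: no y-intercept at any integer in the box.
Matching integer coefficients to the picture gives p.

x^2 - 3*x*y + y - 3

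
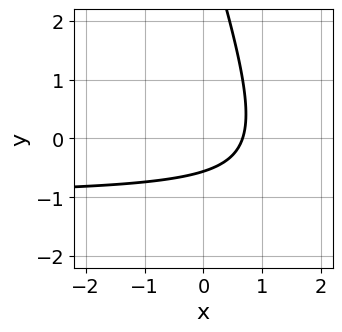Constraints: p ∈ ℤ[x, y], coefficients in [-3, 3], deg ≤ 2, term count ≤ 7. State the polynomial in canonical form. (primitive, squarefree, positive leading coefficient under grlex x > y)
3*x*y + y^2 + 3*x - 3*y - 2

(a) Degree: a generic line meets the curve in up to 2 points, so deg p = 2.
(b) The integer polynomial consistent with all of this is the stated p.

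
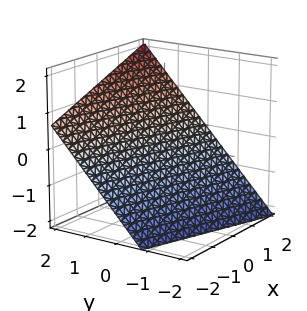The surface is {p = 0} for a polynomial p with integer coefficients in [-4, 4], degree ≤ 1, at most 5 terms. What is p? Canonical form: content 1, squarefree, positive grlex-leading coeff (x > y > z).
x + 3*y - 3*z - 2

First, the degree is 1 — every cross-section is a straight line — this is a plane.
Next, against the integer gridlines: it crosses the x-axis at the gridline x = 2.
Finally, matching integer coefficients to the picture gives p.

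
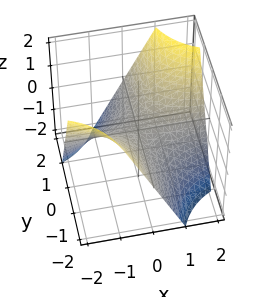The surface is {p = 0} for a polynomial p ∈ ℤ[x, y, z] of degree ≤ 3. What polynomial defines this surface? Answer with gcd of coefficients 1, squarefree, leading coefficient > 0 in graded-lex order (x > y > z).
(a) The degree is 2 — a saddle surface; a quadric.
(b) Reading off the gridlines: the visible x-axis segment lies entirely on the surface; one z-axis crossing is at z = 0; the visible y-axis segment lies entirely on the surface.
(c) These observations pin down the coefficients.

x*y - z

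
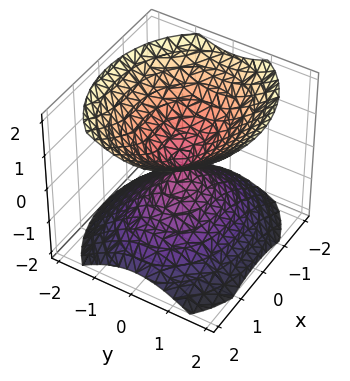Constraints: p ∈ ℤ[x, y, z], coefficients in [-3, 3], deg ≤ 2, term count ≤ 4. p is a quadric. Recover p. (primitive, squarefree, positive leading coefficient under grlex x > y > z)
There are 2 components.
Degree: a double cone through the origin; a quadric, so deg p = 2.
Symmetries: the z ↦ −z reflection is a symmetry, so z appears only in even powers; the y ↦ −y reflection is a symmetry, so y appears only in even powers; the x ↦ −x reflection is a symmetry, so x appears only in even powers.
Checking where it meets the axes: one x-axis crossing is at x = 0; it crosses the z-axis at the gridline z = 0.
Solving for integer coefficients yields p as stated.

2*x^2 + 3*y^2 - 3*z^2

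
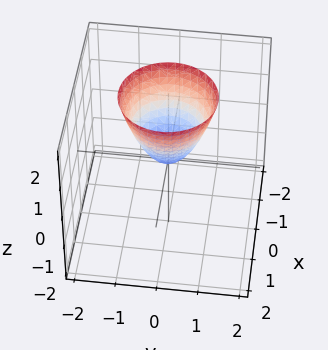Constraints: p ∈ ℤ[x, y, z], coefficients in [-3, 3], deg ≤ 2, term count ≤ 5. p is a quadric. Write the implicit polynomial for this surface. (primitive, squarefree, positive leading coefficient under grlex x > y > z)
The degree is 2 — a single bowl opening along one axis; a quadric.
By symmetry, the surface is invariant under rotation about z: p = q(x² + y², z).
From the axis intercepts and sections: a circular section at z = 2 has radius between 1 and 2; it crosses the x-axis at the gridline x = 0; one z-axis crossing is at z = 0; it crosses the y-axis at the gridline y = 0.
Putting this together gives p.

3*x^2 + 3*y^2 - 2*z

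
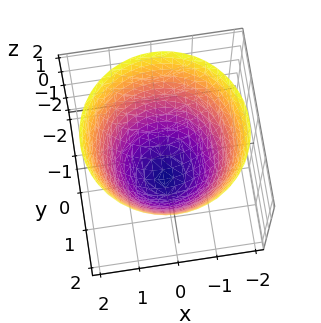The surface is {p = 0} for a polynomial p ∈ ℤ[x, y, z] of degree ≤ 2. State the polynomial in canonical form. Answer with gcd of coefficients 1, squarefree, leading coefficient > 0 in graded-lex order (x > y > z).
First, the degree is 2 — a generic line meets the surface in up to 2 points.
Next, symmetry: the surface is invariant under rotation about z: p = q(x² + y², z).
Then, observable constraints: it meets the z-axis at z = -2 (among the integer gridlines); a circular section at z = 1 has radius between 1 and 2.
Finally, putting this together gives p.

x^2 + y^2 - z - 2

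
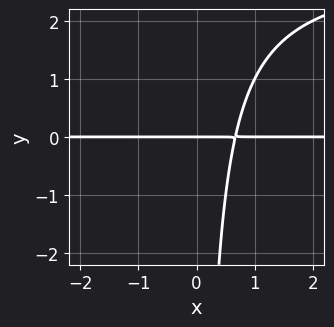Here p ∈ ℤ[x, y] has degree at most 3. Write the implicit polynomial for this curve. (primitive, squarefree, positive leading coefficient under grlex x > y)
First, degree: no degree-2 curve has this shape, so deg p = 3.
Next, against the integer gridlines: it crosses the y-axis at the gridline y = 0; the visible x-axis segment lies entirely on the curve.
Finally, matching integer coefficients to the picture gives p.

x*y^2 - 3*x*y + 2*y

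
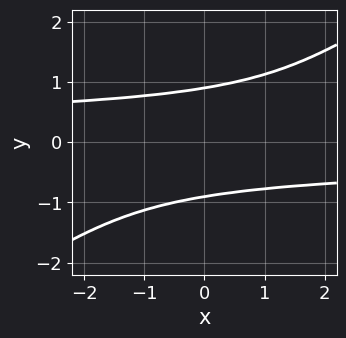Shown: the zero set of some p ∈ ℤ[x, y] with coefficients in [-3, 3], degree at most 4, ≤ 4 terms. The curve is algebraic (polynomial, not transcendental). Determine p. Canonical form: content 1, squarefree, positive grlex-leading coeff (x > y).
2*x*y^3 - 3*y^4 + 2

deg p = 4. A generic line meets the curve in up to 4 points.
From the axis intercepts and sections: it misses every integer gridline on the x-axis.
Solving for integer coefficients yields p as stated.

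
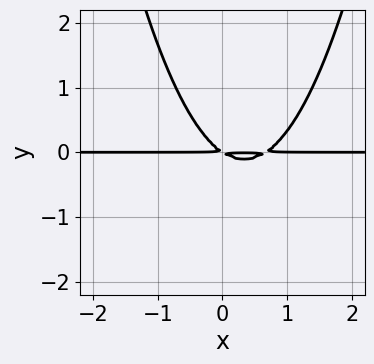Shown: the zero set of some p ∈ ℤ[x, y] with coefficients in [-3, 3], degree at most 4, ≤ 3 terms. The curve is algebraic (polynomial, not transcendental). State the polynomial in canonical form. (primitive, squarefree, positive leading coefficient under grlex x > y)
3*x^2*y - 2*x*y - 3*y^2

Degree: the shape is more complex than any degree-2 curve, so deg p = 3.
Reading off the gridlines: every point of the x-axis in the box is on the curve.
The integer polynomial consistent with all of this is the stated p.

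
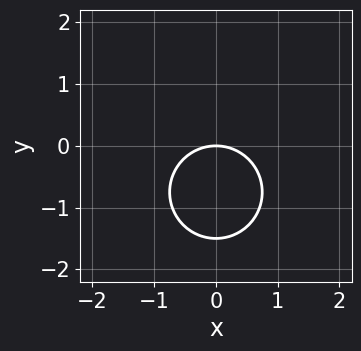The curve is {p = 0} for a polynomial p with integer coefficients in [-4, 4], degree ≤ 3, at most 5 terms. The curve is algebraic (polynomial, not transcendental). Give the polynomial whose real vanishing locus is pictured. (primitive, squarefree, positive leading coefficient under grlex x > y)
2*x^2 + 2*y^2 + 3*y

First, degree: no degree-1 curve has this shape, so deg p = 2.
Then, symmetries: the x ↦ −x reflection is a symmetry, so x appears only in even powers.
Then, against the integer gridlines: it crosses the x-axis at the gridline x = 0; it meets the y-axis at y = 0 (among the integer gridlines).
Finally, together with the visible shape, these determine p as stated.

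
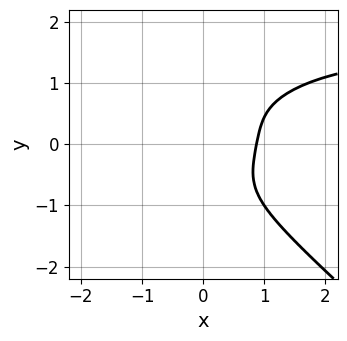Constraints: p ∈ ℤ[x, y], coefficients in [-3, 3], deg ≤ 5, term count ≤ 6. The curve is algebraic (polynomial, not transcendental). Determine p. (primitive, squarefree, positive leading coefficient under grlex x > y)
2*x^3*y + 3*y^4 - 3*x^3 + 2

The degree is 4 — no degree-3 curve has this shape.
Against the integer gridlines: it misses every integer gridline on the y-axis.
Solving for integer coefficients yields p as stated.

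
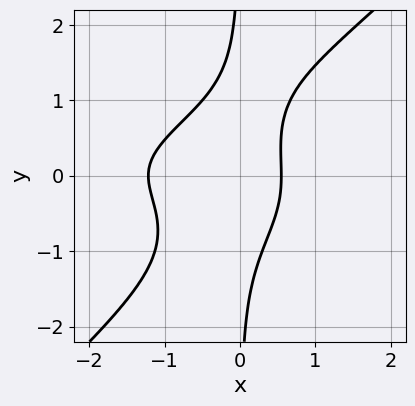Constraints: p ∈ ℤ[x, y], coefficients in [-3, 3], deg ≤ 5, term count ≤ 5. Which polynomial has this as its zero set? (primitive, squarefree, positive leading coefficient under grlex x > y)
3*x^2*y^2 - 3*x*y^3 + 3*x^2 + 2*x - 2

The degree is 4 — no degree-3 curve has this shape.
Reading off the gridlines: it misses every integer gridline on the y-axis.
Assembling these constraints gives the stated polynomial.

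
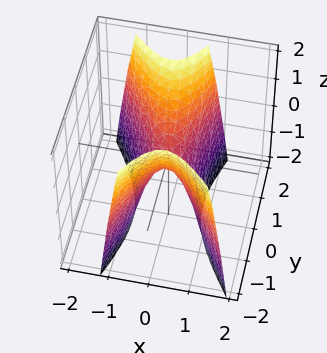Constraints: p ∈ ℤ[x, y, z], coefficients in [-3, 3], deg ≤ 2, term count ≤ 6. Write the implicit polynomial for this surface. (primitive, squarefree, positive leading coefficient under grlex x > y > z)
3*x^2 + x*y - y^2 + z

The degree is 2 — no degree-1 surface has this shape.
Reading off the gridlines: one z-axis crossing is at z = 0; it meets the y-axis at y = 0 (among the integer gridlines); one x-axis crossing is at x = 0.
Matching integer coefficients to the picture gives p.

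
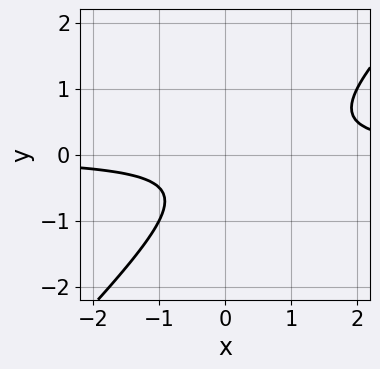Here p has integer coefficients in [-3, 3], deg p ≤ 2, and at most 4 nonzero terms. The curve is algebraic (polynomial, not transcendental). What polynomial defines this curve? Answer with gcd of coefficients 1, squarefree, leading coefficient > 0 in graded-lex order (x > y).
(a) The degree is 2 — a generic line meets the curve in up to 2 points.
(b) From the axis intercepts and sections: no x-intercept at any integer in the box; no y-intercept at any integer in the box.
(c) Solving for integer coefficients yields p as stated.

2*x*y - 2*y^2 - y - 1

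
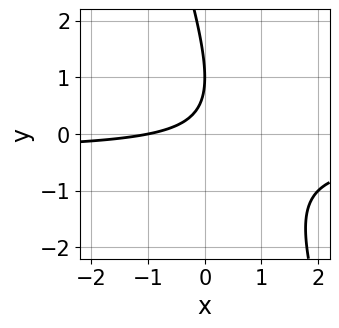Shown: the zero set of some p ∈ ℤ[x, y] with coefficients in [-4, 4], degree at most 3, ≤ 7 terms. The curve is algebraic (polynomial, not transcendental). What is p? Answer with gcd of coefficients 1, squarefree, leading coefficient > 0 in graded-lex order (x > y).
First, deg p = 2.
Next, from the visible intercepts: one y-axis crossing is at y = 1; one x-axis crossing is at x = -1.
Finally, putting this together gives p.

3*x*y + y^2 + x - 2*y + 1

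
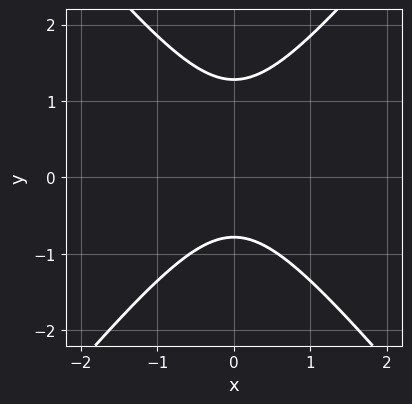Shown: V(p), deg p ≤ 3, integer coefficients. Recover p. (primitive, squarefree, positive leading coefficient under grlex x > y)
3*x^2 - 2*y^2 + y + 2

First, the degree is 2 — a generic line meets the curve in up to 2 points.
Next, symmetries: mirror symmetry x ↦ −x ⇒ only even powers of x.
Next, from the axis intercepts and sections: it misses every integer gridline on the x-axis.
Finally, together with the visible shape, these determine p as stated.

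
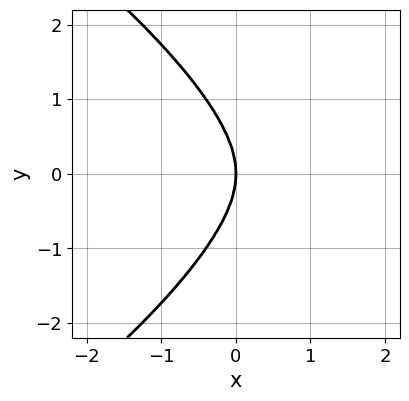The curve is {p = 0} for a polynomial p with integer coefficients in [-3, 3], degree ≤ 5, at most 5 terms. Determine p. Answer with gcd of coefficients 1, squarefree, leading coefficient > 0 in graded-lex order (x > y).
y^4 + 3*x^3 + 2*x*y^2

First, degree: no degree-3 curve has this shape, so deg p = 4.
Then, symmetries: the y ↦ −y reflection is a symmetry, so y appears only in even powers.
Then, from the axis intercepts and sections: it meets the y-axis at y = 0 (among the integer gridlines); one x-axis crossing is at x = 0.
Finally, putting this together gives p.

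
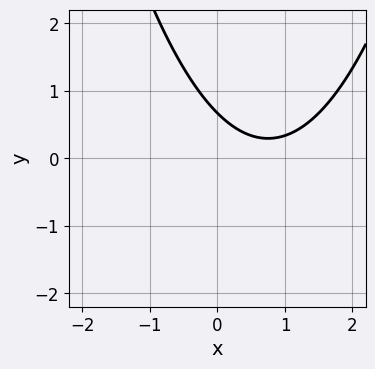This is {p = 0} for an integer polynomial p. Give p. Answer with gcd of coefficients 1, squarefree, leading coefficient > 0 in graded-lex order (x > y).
1. deg p = 2.
2. Against the integer gridlines: it misses every integer gridline on the x-axis.
3. Fitting integer coefficients to these (and the overall shape) gives p.

2*x^2 - 3*x - 3*y + 2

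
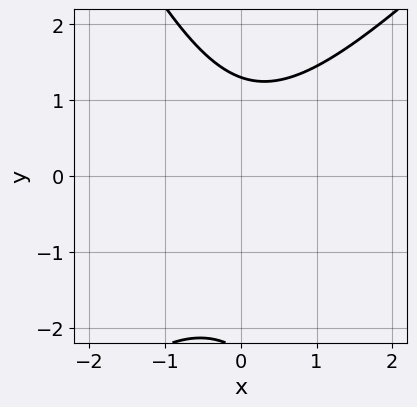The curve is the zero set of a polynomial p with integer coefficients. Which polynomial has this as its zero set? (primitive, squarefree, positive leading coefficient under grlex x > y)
deg p = 2. The shape is more complex than any degree-1 curve.
Against the integer gridlines: it misses every integer gridline on the x-axis.
Assembling these constraints gives the stated polynomial.

2*x^2 - x*y - y^2 - y + 3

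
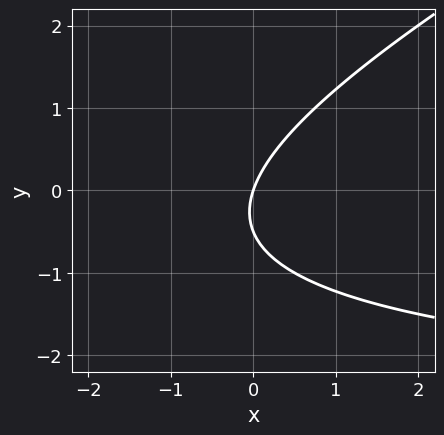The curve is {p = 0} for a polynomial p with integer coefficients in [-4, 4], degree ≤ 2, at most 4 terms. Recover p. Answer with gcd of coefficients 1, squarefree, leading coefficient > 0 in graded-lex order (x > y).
1. deg p = 2. A generic line meets the curve in up to 2 points.
2. Checking where it meets the axes: one y-axis crossing is at y = 0; one x-axis crossing is at x = 0.
3. Fitting integer coefficients to these (and the overall shape) gives p.

x*y - 2*y^2 + 3*x - y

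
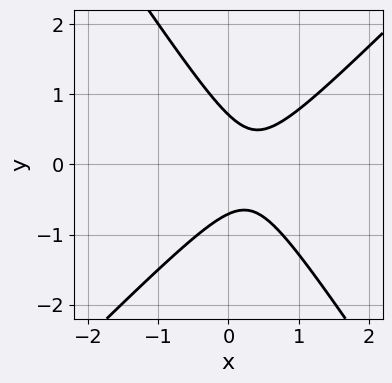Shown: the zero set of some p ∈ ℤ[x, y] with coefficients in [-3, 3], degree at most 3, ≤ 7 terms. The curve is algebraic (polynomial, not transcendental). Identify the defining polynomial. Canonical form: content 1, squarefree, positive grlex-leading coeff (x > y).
deg p = 2.
Reading off the gridlines: the curve avoids every integer x-axis point in the box.
These observations pin down the coefficients.

3*x^2 - x*y - 2*y^2 - 2*x + 1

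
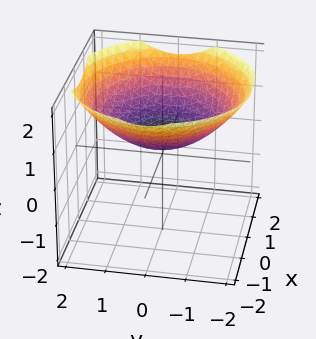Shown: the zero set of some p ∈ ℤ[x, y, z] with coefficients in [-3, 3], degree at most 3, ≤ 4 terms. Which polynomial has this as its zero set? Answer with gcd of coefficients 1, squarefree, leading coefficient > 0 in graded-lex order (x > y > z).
x^2 + y^2 - 3*z + 1

(a) Degree: no degree-1 surface has this shape, so deg p = 2.
(b) By symmetry, the surface is invariant under rotation about z: p = q(x² + y², z).
(c) Checking where it meets the axes: it misses every integer gridline on the x-axis; a circular section at z = 1 has radius between 1 and 2; no y-intercept at any integer in the box.
(d) Putting this together gives p.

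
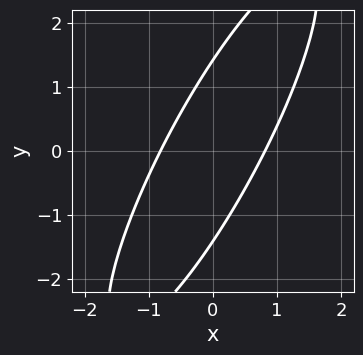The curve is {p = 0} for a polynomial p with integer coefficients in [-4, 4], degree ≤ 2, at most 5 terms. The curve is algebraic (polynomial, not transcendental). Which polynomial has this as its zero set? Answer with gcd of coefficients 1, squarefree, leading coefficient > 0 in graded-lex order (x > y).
The degree is 2 — no degree-1 curve has this shape.
Solving for integer coefficients yields p as stated.

3*x^2 - 3*x*y + y^2 - 2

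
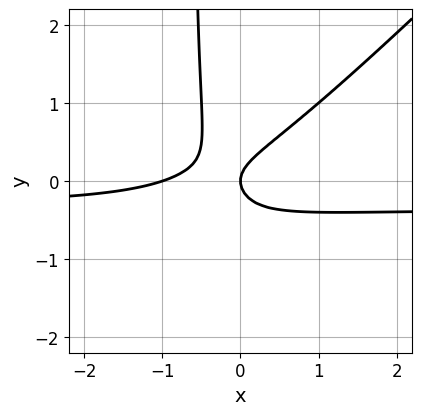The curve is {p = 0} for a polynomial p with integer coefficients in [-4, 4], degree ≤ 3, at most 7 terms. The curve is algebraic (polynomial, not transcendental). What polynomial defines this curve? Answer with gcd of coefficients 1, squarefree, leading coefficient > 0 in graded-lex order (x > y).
3*x^2*y - 3*x*y^2 + x^2 - 2*y^2 + x

Degree: the shape is more complex than any degree-2 curve, so deg p = 3.
Checking where it meets the axes: it meets the y-axis at y = 0 (among the integer gridlines); among the integer gridlines, it crosses the x-axis at x ∈ {-1, 0}.
The integer polynomial consistent with all of this is the stated p.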